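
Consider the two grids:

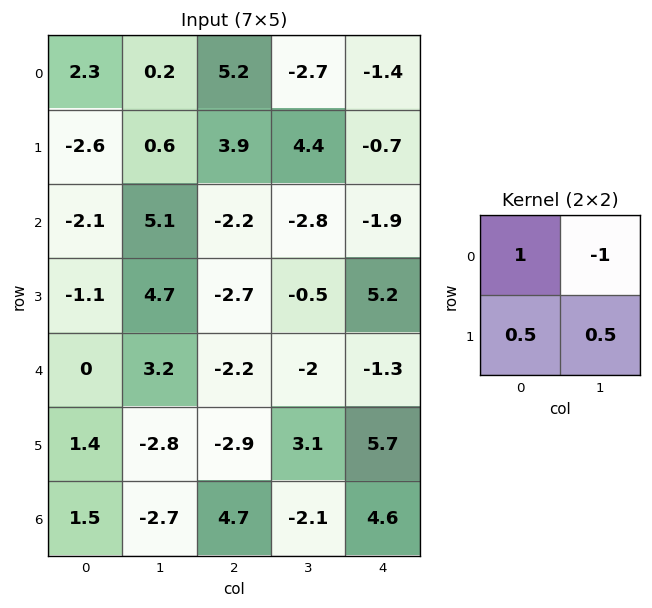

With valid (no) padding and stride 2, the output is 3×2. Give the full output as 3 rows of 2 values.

1.1 12.05
-5.4 -1
-3.9 -0.1

Output[0,0]: The receptive field on the input at this output position is [2.3 0.2 / -2.6 0.6]. Elementwise product with the kernel and sum: 2.3·1 + 0.2·-1 + -2.6·0.5 + 0.6·0.5.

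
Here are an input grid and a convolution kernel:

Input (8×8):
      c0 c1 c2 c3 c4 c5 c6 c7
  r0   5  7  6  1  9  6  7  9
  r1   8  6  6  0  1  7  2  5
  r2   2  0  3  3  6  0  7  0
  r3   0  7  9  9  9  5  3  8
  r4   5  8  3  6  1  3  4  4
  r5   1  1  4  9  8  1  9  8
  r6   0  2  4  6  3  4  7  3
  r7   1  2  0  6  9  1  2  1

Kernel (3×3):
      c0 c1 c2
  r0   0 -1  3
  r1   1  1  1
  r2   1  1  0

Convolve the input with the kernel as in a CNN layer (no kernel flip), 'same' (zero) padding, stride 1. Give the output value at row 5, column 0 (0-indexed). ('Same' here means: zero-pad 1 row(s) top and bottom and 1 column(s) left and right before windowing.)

21

The receptive field on the zero-padded input at this output position is [0 5 8 / 0 1 1 / 0 0 2]. Elementwise product with the kernel and sum: 5·-1 + 8·3 + 0·1 + 1·1 + 1·1 + 0·1 + 0·1.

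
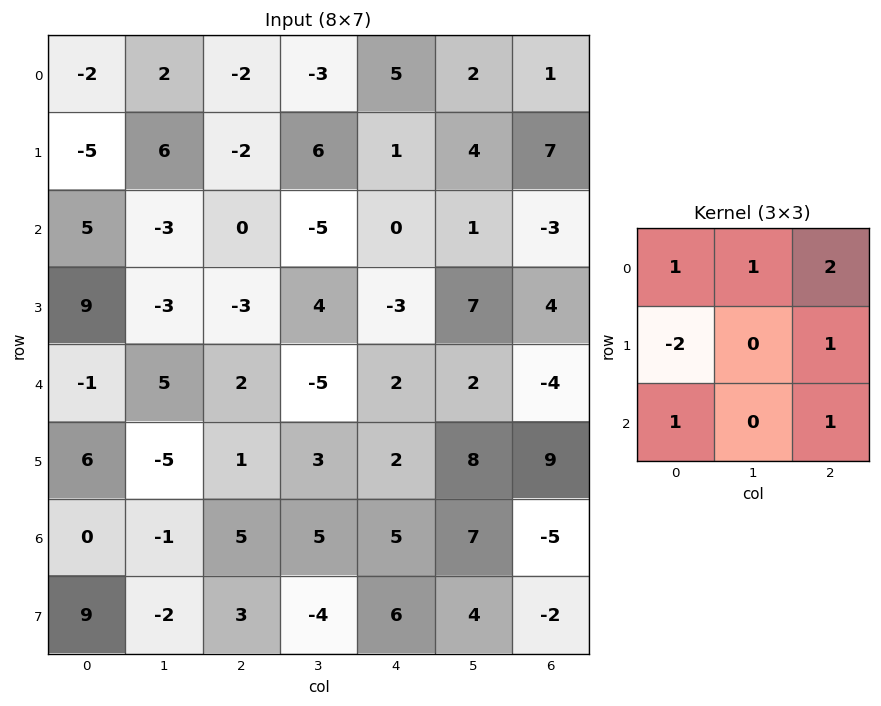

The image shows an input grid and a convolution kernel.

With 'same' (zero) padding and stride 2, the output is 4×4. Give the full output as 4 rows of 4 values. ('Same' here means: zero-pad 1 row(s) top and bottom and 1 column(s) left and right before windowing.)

8 5 18 0
1 18 37 16
3 -15 38 15
-7 3 18 7

Output[0,0]: The receptive field on the zero-padded input at this output position is [0 0 0 / 0 -2 2 / 0 -5 6]. Elementwise product with the kernel and sum: 0·1 + 0·1 + 0·2 + 0·-2 + 2·1 + 0·1 + 6·1.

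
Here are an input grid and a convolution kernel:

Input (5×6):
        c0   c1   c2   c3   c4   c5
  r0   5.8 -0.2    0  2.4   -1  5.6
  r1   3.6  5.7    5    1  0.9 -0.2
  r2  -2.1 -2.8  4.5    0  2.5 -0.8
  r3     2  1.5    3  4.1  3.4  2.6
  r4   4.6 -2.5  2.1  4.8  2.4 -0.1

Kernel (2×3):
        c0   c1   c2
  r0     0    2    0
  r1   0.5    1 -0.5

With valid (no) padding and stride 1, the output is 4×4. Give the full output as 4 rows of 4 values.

4.6 7.35 7.85 -0.5
5.3 13.1 3 4.7
-4.6 10.7 3.9 9.15
1.75 4.45 12.85 11.65

Output[0,0]: The receptive field on the input at this output position is [5.8 -0.2 0 / 3.6 5.7 5]. Elementwise product with the kernel and sum: -0.2·2 + 3.6·0.5 + 5.7·1 + 5·-0.5.
Output[0,1]: The receptive field on the input at this output position is [-0.2 0 2.4 / 5.7 5 1]. Elementwise product with the kernel and sum: 0·2 + 5.7·0.5 + 5·1 + 1·-0.5.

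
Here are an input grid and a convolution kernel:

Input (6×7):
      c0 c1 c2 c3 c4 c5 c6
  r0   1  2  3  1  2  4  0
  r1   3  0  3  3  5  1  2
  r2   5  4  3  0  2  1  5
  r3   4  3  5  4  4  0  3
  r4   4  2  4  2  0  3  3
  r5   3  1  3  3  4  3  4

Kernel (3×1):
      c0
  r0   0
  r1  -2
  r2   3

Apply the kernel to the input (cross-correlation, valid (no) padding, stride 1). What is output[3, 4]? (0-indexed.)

The receptive field on the input at this output position is [4 / 0 / 4]. Elementwise product with the kernel and sum: 0·-2 + 4·3.

12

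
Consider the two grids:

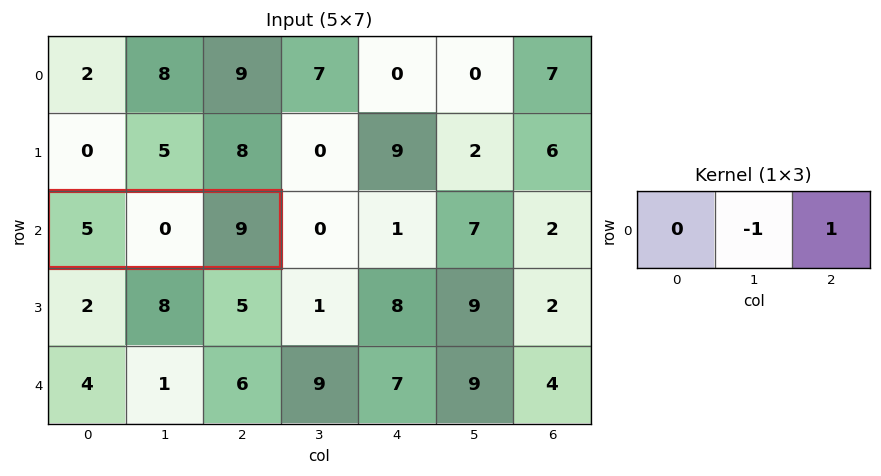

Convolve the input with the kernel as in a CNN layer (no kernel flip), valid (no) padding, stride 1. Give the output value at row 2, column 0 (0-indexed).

9

The receptive field on the input at this output position is [5 0 9]. Elementwise product with the kernel and sum: 0·-1 + 9·1.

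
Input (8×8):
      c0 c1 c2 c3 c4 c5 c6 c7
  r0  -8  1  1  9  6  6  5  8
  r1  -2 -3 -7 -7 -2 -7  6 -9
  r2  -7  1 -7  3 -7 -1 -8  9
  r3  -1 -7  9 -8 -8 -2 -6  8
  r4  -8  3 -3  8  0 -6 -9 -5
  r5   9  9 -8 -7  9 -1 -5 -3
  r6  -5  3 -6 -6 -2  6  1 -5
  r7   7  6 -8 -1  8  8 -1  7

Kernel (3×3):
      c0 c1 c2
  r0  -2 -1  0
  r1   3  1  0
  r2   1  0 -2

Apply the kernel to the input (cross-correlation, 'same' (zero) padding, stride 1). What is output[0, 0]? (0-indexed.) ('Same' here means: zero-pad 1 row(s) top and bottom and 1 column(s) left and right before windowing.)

The receptive field on the zero-padded input at this output position is [0 0 0 / 0 -8 1 / 0 -2 -3]. Elementwise product with the kernel and sum: 0·-2 + 0·-1 + 0·3 + -8·1 + 0·1 + -3·-2.

-2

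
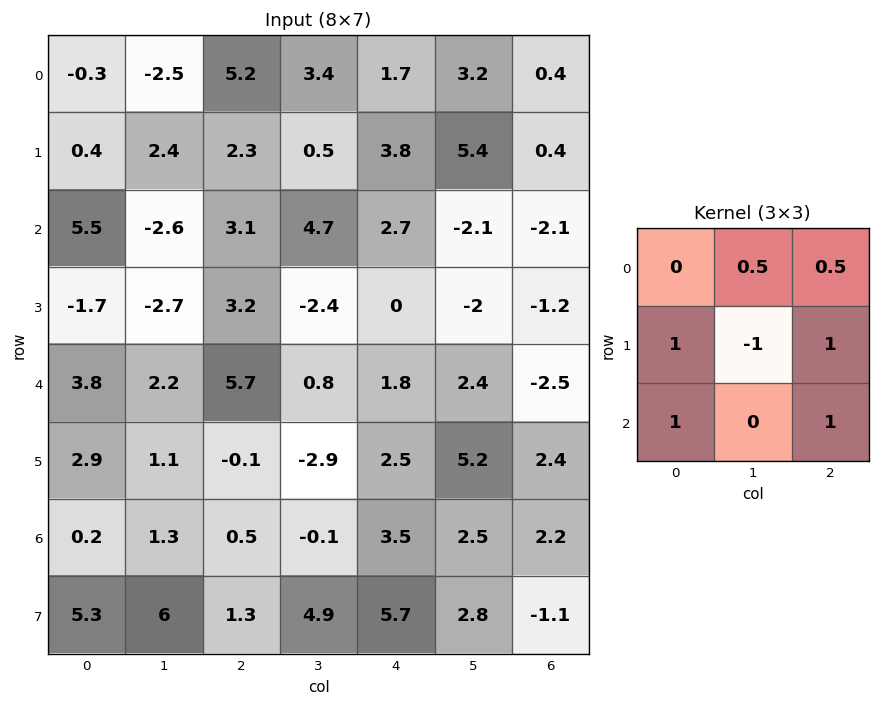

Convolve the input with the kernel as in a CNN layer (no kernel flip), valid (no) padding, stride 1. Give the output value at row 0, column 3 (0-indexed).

7.15

The receptive field on the input at this output position is [3.4 1.7 3.2 / 0.5 3.8 5.4 / 4.7 2.7 -2.1]. Elementwise product with the kernel and sum: 1.7·0.5 + 3.2·0.5 + 0.5·1 + 3.8·-1 + 5.4·1 + 4.7·1 + -2.1·1.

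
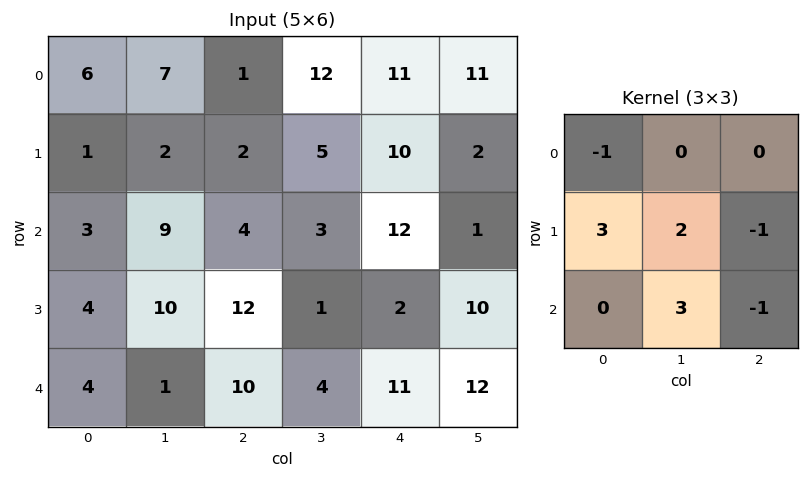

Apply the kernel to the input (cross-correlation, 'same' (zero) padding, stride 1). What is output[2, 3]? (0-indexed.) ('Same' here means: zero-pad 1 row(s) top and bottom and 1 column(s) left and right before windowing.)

5

The receptive field on the zero-padded input at this output position is [2 5 10 / 4 3 12 / 12 1 2]. Elementwise product with the kernel and sum: 2·-1 + 4·3 + 3·2 + 12·-1 + 1·3 + 2·-1.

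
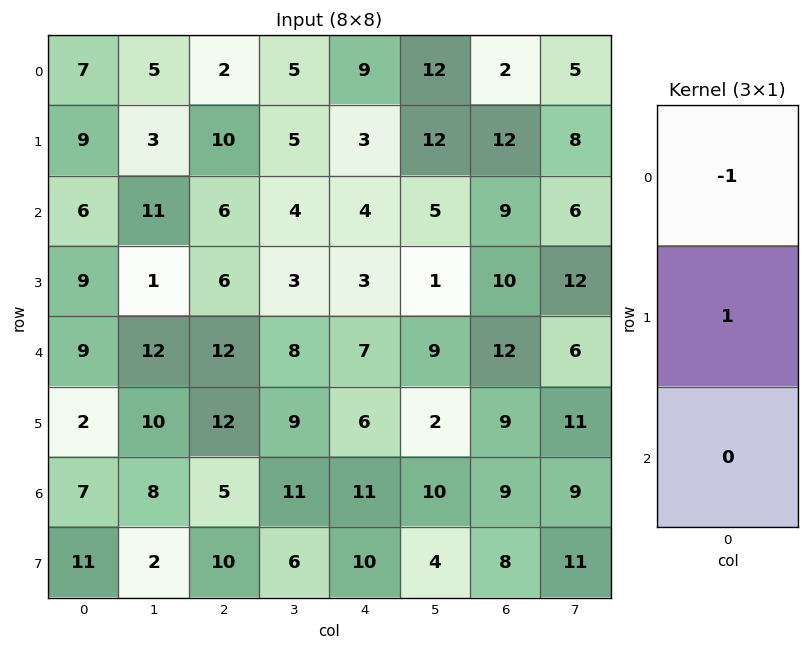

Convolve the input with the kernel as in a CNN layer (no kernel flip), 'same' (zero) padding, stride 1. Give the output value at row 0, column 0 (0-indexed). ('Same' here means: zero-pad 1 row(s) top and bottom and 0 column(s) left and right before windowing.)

7

The receptive field on the zero-padded input at this output position is [0 / 7 / 9]. Elementwise product with the kernel and sum: 0·-1 + 7·1.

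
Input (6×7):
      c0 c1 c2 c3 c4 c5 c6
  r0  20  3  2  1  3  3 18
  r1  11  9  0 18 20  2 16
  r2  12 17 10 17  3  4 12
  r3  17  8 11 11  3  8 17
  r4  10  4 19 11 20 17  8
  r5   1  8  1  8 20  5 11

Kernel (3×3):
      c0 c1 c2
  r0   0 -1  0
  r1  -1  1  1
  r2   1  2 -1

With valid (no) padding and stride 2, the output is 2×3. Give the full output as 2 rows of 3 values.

Output[0,0]: The receptive field on the input at this output position is [20 3 2 / 11 9 0 / 12 17 10]. Elementwise product with the kernel and sum: 3·-1 + 11·-1 + 9·1 + 0·1 + 12·1 + 17·2 + 10·-1.

31 78 -6
-16 7 64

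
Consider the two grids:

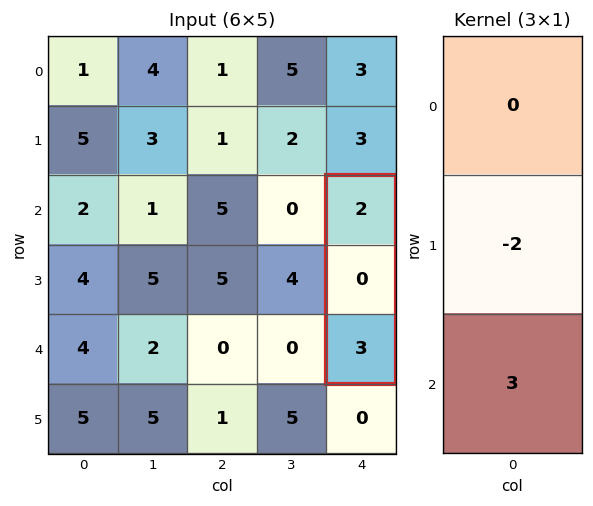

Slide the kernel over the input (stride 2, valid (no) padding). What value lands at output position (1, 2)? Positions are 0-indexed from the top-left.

9

The receptive field on the input at this output position is [2 / 0 / 3]. Elementwise product with the kernel and sum: 0·-2 + 3·3.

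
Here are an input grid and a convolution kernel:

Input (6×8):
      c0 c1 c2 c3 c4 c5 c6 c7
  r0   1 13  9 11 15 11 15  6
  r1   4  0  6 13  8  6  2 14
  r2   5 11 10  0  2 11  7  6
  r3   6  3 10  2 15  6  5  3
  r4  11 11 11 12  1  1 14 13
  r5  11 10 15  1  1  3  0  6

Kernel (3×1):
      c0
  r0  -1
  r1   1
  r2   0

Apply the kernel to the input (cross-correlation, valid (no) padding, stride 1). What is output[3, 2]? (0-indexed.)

1

The receptive field on the input at this output position is [10 / 11 / 15]. Elementwise product with the kernel and sum: 10·-1 + 11·1.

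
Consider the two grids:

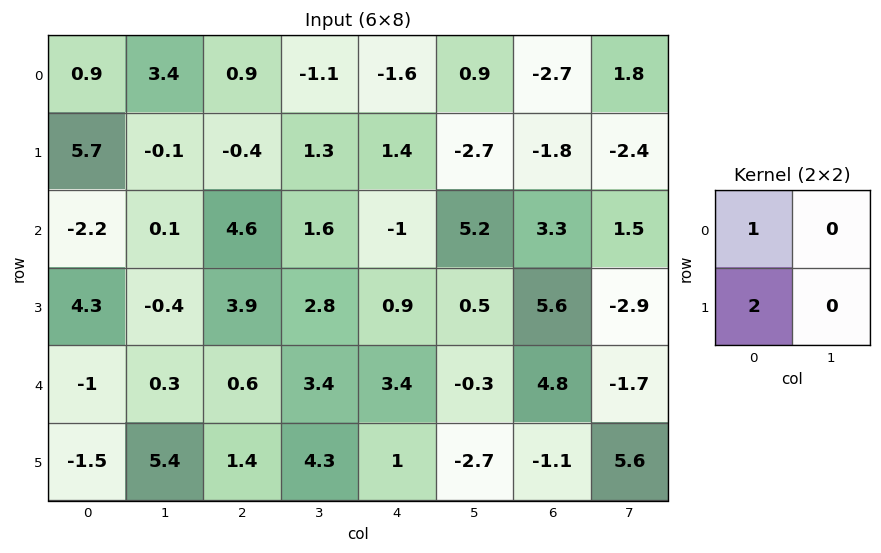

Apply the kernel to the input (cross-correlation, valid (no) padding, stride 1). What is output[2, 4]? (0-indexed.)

The receptive field on the input at this output position is [-1 5.2 / 0.9 0.5]. Elementwise product with the kernel and sum: -1·1 + 0.9·2.

0.8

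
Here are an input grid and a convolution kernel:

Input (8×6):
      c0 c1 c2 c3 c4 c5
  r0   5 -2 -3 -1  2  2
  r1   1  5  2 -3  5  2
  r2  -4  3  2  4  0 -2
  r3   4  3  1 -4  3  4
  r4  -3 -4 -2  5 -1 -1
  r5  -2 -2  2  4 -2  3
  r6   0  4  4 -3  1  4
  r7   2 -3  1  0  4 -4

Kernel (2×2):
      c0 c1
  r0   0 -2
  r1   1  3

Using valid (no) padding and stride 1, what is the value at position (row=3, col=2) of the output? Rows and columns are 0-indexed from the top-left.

21

The receptive field on the input at this output position is [1 -4 / -2 5]. Elementwise product with the kernel and sum: -4·-2 + -2·1 + 5·3.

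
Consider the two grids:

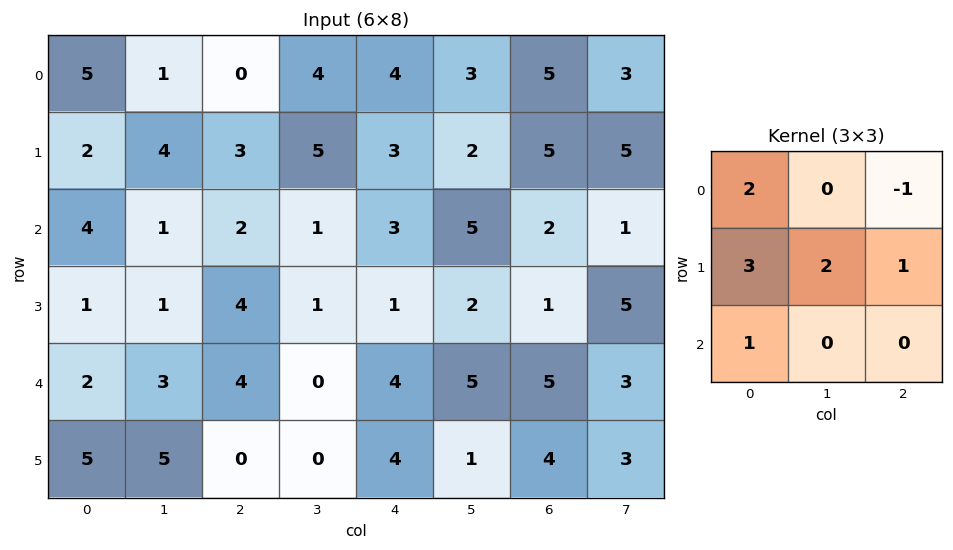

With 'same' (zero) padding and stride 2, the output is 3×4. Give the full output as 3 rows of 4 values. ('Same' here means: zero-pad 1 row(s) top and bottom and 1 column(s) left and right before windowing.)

Output[0,0]: The receptive field on the zero-padded input at this output position is [0 0 0 / 0 5 1 / 0 2 4]. Elementwise product with the kernel and sum: 0·2 + 0·-1 + 0·3 + 5·2 + 1·1 + 0·1.

11 11 28 24
5 12 23 21
6 23 13 28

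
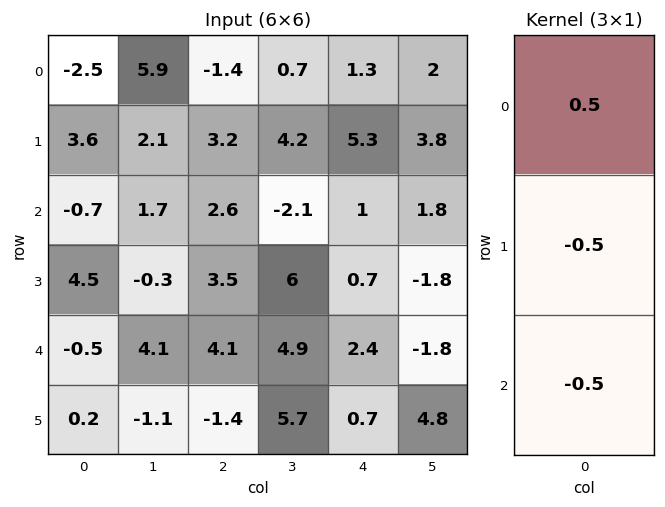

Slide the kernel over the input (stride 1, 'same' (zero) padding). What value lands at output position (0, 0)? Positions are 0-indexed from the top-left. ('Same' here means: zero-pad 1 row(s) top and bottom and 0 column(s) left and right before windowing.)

-0.55

The receptive field on the zero-padded input at this output position is [0 / -2.5 / 3.6]. Elementwise product with the kernel and sum: 0·0.5 + -2.5·-0.5 + 3.6·-0.5.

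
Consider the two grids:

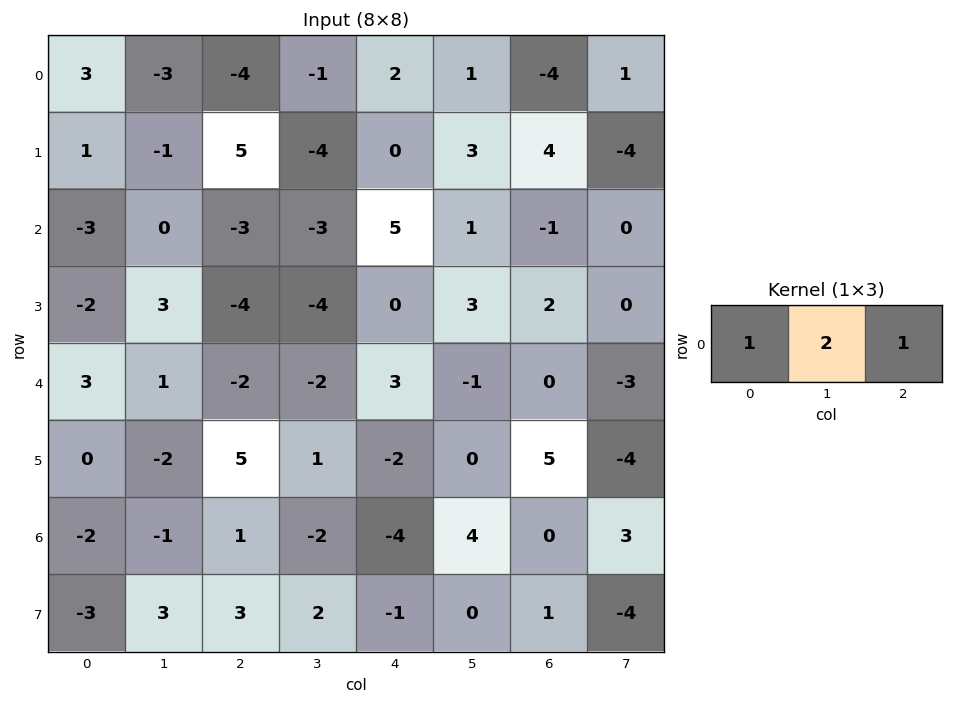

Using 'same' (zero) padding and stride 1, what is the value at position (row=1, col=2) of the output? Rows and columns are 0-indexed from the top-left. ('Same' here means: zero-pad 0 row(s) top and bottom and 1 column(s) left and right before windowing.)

5

The receptive field on the zero-padded input at this output position is [-1 5 -4]. Elementwise product with the kernel and sum: -1·1 + 5·2 + -4·1.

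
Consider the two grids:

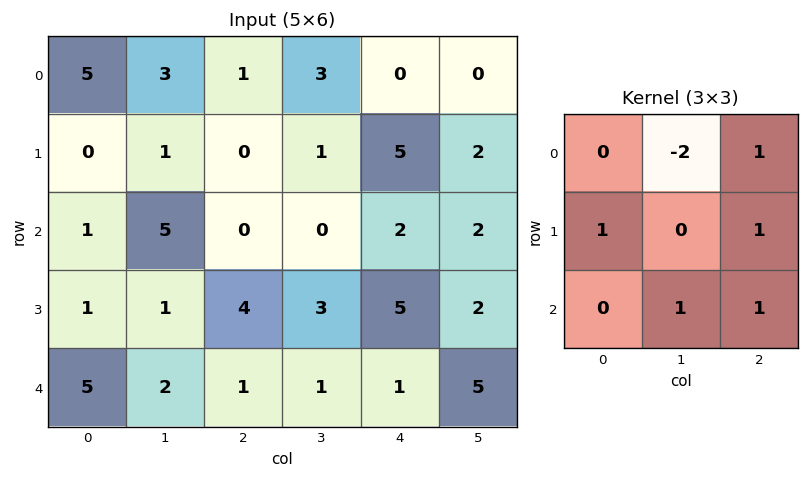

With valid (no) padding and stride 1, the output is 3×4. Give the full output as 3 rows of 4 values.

0 3 1 7
4 13 13 1
-2 6 13 9

Output[0,0]: The receptive field on the input at this output position is [5 3 1 / 0 1 0 / 1 5 0]. Elementwise product with the kernel and sum: 3·-2 + 1·1 + 0·1 + 0·1 + 5·1 + 0·1.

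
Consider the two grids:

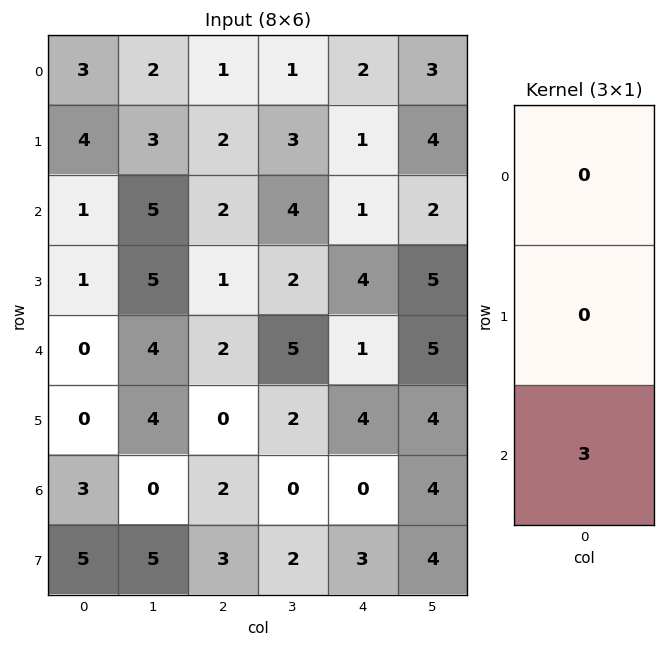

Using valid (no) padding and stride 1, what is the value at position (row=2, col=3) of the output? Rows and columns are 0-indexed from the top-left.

15

The receptive field on the input at this output position is [4 / 2 / 5]. Elementwise product with the kernel and sum: 5·3.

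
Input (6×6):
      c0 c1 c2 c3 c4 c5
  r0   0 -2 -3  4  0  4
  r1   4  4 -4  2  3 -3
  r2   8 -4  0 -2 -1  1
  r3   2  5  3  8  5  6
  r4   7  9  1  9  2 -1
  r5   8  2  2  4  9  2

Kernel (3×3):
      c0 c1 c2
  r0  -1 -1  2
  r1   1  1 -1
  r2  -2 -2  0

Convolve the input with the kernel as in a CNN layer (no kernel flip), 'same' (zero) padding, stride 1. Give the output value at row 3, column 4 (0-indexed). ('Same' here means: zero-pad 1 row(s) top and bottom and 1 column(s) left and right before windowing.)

The receptive field on the zero-padded input at this output position is [-2 -1 1 / 8 5 6 / 9 2 -1]. Elementwise product with the kernel and sum: -2·-1 + -1·-1 + 1·2 + 8·1 + 5·1 + 6·-1 + 9·-2 + 2·-2.

-10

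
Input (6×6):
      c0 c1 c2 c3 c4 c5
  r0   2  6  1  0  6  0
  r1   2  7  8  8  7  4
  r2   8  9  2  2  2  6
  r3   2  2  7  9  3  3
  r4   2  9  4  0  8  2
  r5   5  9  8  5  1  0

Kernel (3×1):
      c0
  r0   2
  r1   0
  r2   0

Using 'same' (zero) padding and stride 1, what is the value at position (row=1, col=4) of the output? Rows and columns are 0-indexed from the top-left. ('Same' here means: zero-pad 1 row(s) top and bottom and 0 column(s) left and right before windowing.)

The receptive field on the zero-padded input at this output position is [6 / 7 / 2]. Elementwise product with the kernel and sum: 6·2.

12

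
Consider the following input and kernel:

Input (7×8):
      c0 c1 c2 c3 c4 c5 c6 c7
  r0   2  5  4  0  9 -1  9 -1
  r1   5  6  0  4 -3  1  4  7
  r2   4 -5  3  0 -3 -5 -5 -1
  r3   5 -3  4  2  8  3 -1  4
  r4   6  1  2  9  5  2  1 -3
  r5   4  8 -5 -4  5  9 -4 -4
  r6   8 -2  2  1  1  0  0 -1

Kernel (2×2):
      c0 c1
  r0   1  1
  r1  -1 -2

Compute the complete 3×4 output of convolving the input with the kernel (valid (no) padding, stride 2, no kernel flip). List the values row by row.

-10 -4 9 -10
0 -5 -22 -13
-13 24 -16 10

Output[0,0]: The receptive field on the input at this output position is [2 5 / 5 6]. Elementwise product with the kernel and sum: 2·1 + 5·1 + 5·-1 + 6·-2.
Output[0,1]: The receptive field on the input at this output position is [4 0 / 0 4]. Elementwise product with the kernel and sum: 4·1 + 0·1 + 0·-1 + 4·-2.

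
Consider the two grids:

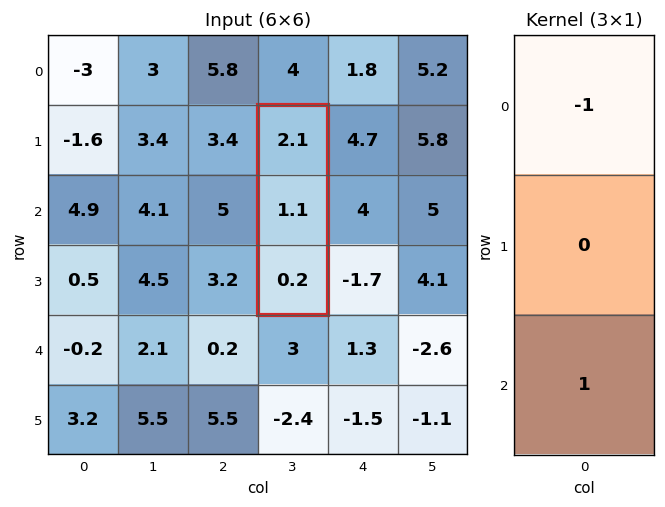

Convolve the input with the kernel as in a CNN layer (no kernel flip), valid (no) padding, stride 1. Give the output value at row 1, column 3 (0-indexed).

The receptive field on the input at this output position is [2.1 / 1.1 / 0.2]. Elementwise product with the kernel and sum: 2.1·-1 + 0.2·1.

-1.9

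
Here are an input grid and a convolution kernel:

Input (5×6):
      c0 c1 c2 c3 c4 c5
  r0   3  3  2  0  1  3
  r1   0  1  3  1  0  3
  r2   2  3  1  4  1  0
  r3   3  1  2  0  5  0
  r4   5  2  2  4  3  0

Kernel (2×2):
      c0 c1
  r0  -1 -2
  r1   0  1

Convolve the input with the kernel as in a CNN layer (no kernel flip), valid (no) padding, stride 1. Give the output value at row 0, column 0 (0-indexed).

The receptive field on the input at this output position is [3 3 / 0 1]. Elementwise product with the kernel and sum: 3·-1 + 3·-2 + 1·1.

-8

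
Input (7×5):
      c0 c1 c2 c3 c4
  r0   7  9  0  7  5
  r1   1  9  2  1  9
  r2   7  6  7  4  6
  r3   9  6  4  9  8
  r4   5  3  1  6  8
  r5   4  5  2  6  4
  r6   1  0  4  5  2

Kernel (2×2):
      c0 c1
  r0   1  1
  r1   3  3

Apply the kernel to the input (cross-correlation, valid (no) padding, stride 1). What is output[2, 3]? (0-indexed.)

The receptive field on the input at this output position is [4 6 / 9 8]. Elementwise product with the kernel and sum: 4·1 + 6·1 + 9·3 + 8·3.

61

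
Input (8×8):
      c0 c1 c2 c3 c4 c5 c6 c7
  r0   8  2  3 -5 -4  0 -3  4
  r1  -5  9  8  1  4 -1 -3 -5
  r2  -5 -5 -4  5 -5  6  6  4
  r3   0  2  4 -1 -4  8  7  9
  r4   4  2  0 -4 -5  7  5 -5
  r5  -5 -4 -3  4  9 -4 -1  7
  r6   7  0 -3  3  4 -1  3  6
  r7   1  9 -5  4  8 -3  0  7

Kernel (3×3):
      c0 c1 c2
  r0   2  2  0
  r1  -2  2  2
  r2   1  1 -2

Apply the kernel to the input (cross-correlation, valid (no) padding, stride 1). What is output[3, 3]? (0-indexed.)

23

The receptive field on the input at this output position is [-1 -4 8 / -4 -5 7 / 4 9 -4]. Elementwise product with the kernel and sum: -1·2 + -4·2 + -4·-2 + -5·2 + 7·2 + 4·1 + 9·1 + -4·-2.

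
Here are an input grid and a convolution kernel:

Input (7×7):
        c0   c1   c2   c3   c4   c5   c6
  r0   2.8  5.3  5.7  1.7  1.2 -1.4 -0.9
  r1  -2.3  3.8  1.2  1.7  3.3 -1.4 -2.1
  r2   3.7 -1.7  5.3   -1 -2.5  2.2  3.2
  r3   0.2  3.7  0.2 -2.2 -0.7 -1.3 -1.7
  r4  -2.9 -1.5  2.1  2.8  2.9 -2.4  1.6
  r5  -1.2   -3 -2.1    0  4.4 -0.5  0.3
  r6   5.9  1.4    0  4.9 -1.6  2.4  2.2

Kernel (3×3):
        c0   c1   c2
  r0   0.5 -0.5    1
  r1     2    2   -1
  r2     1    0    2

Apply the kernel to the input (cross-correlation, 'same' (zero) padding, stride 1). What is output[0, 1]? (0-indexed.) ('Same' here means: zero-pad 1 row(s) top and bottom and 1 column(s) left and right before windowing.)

10.6

The receptive field on the zero-padded input at this output position is [0 0 0 / 2.8 5.3 5.7 / -2.3 3.8 1.2]. Elementwise product with the kernel and sum: 0·0.5 + 0·-0.5 + 0·1 + 2.8·2 + 5.3·2 + 5.7·-1 + -2.3·1 + 1.2·2.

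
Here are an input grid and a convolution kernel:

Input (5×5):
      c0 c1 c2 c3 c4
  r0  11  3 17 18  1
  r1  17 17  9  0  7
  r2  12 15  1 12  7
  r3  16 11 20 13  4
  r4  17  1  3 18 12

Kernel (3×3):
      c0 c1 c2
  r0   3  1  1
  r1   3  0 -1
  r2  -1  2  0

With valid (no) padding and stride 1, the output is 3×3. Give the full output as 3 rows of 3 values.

Output[0,0]: The receptive field on the input at this output position is [11 3 17 / 17 17 9 / 12 15 1]. Elementwise product with the kernel and sum: 11·3 + 3·1 + 17·1 + 17·3 + 9·-1 + 12·-1 + 15·2.
Output[0,1]: The receptive field on the input at this output position is [3 17 18 / 17 9 0 / 15 1 12]. Elementwise product with the kernel and sum: 3·3 + 17·1 + 18·1 + 17·3 + 0·-1 + 15·-1 + 1·2.

113 82 113
118 122 36
65 83 111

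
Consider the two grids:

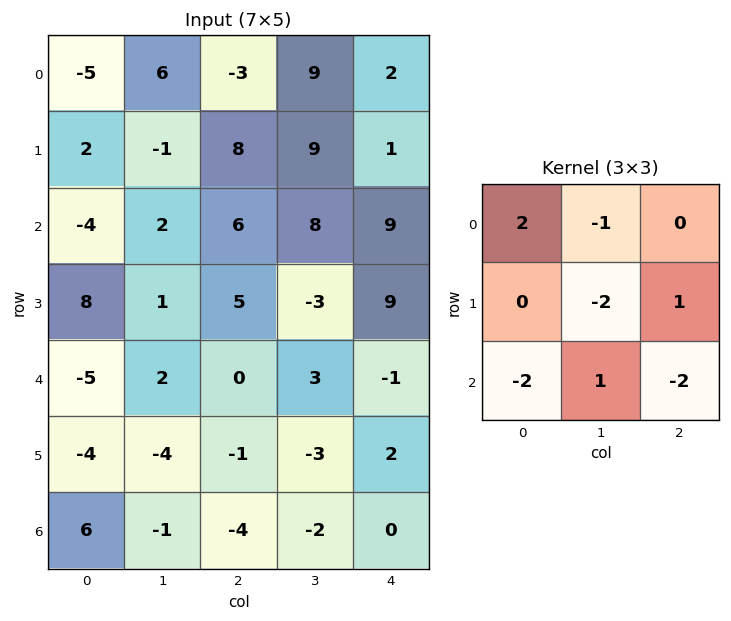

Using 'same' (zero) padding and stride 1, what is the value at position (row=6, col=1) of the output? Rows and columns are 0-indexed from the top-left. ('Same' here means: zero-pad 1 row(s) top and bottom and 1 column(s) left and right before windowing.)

The receptive field on the zero-padded input at this output position is [-4 -4 -1 / 6 -1 -4 / 0 0 0]. Elementwise product with the kernel and sum: -4·2 + -4·-1 + -1·-2 + -4·1 + 0·-2 + 0·1 + 0·-2.

-6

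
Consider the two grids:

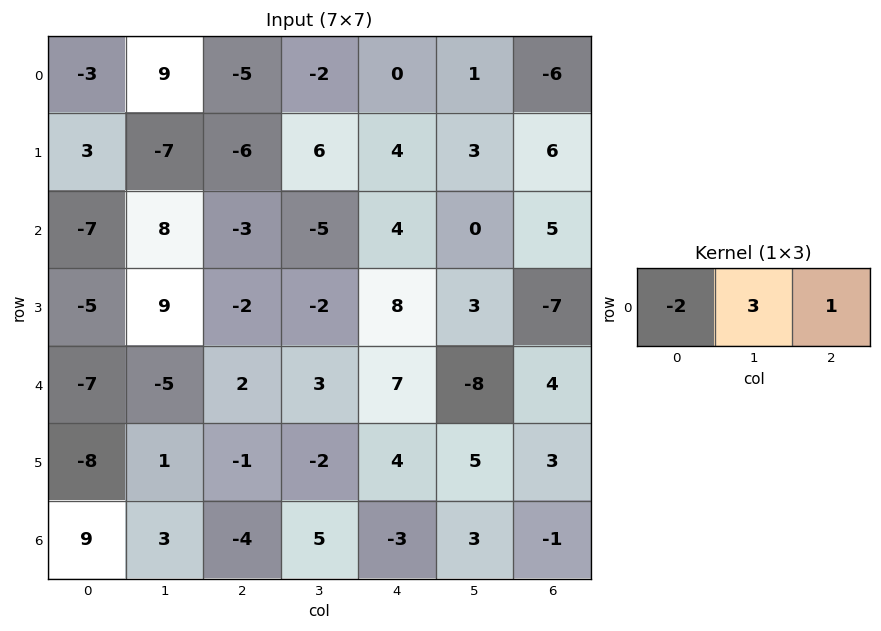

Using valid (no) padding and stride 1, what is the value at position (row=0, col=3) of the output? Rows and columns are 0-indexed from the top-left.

5

The receptive field on the input at this output position is [-2 0 1]. Elementwise product with the kernel and sum: -2·-2 + 0·3 + 1·1.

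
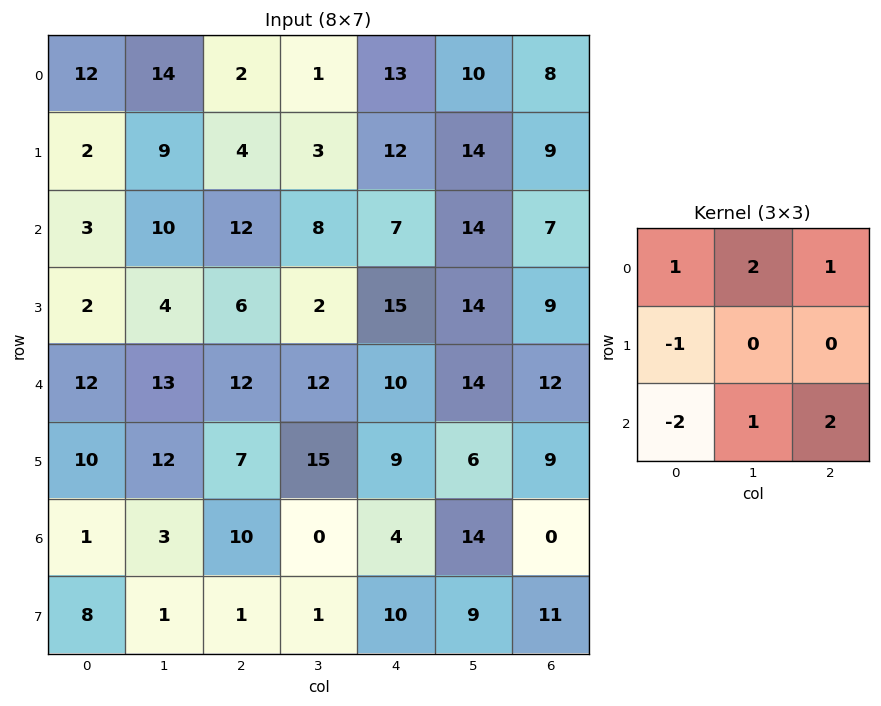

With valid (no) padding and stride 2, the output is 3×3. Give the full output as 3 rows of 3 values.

Output[0,0]: The receptive field on the input at this output position is [12 14 2 / 2 9 4 / 3 10 12]. Elementwise product with the kernel and sum: 12·1 + 14·2 + 2·1 + 2·-1 + 3·-2 + 10·1 + 12·2.

68 11 43
46 37 45
61 27 47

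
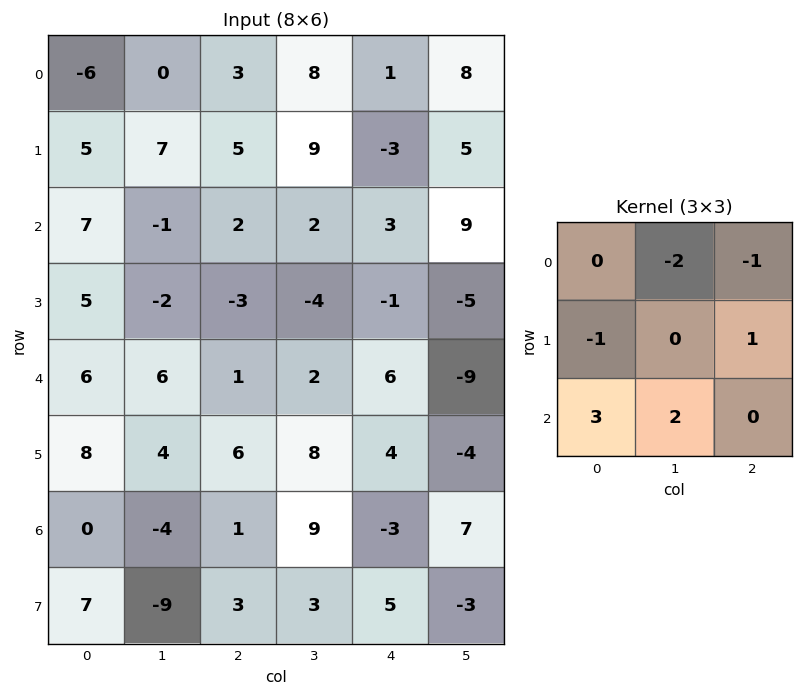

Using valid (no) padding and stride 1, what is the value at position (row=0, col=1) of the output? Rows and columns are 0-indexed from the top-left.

-11

The receptive field on the input at this output position is [0 3 8 / 7 5 9 / -1 2 2]. Elementwise product with the kernel and sum: 3·-2 + 8·-1 + 7·-1 + 9·1 + -1·3 + 2·2.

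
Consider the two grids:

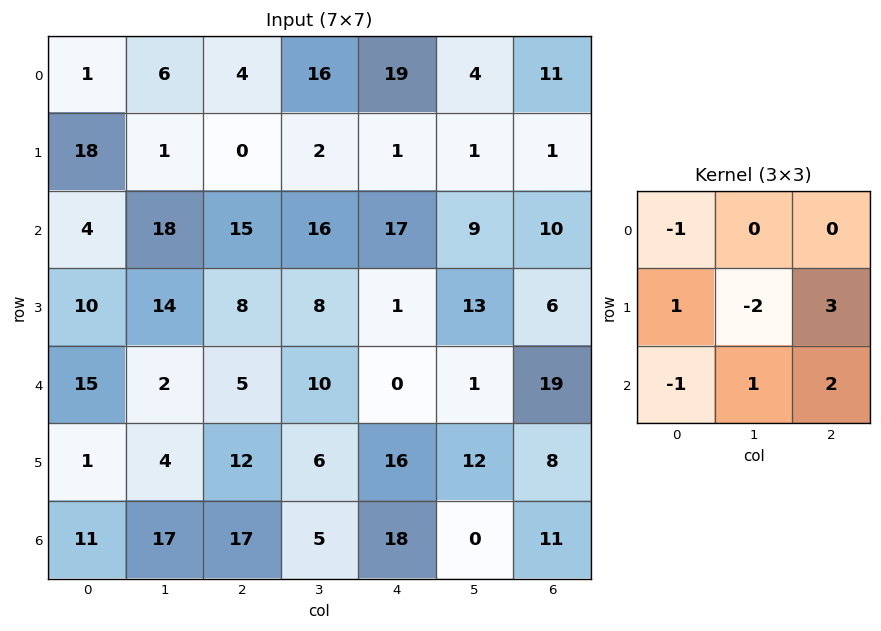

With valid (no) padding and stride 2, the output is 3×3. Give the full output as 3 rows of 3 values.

59 30 -5
-1 -15 15
54 67 20

Output[0,0]: The receptive field on the input at this output position is [1 6 4 / 18 1 0 / 4 18 15]. Elementwise product with the kernel and sum: 1·-1 + 18·1 + 1·-2 + 0·3 + 4·-1 + 18·1 + 15·2.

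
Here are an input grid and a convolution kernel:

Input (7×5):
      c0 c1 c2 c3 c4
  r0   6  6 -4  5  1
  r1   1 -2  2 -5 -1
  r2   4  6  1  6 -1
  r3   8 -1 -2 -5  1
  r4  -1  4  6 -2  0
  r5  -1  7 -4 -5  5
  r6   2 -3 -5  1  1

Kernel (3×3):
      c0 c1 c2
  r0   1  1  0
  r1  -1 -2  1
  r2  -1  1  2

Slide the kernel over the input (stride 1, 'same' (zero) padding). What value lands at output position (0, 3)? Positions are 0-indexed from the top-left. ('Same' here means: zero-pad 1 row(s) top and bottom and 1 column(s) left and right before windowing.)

The receptive field on the zero-padded input at this output position is [0 0 0 / -4 5 1 / 2 -5 -1]. Elementwise product with the kernel and sum: 0·1 + 0·1 + -4·-1 + 5·-2 + 1·1 + 2·-1 + -5·1 + -1·2.

-14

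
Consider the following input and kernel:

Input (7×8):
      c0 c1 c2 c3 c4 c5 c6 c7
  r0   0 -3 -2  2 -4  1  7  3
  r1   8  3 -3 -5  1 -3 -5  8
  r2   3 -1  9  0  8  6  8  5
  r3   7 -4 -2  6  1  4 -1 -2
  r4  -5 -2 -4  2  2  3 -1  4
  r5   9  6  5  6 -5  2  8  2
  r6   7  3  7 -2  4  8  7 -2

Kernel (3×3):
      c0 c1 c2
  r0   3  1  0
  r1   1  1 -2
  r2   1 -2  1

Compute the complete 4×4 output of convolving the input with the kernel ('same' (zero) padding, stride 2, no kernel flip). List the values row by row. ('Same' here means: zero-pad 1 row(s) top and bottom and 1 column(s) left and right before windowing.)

Output[0,0]: The receptive field on the zero-padded input at this output position is [0 0 0 / 0 0 -3 / 0 8 3]. Elementwise product with the kernel and sum: 0·3 + 0·1 + 0·1 + 0·1 + -3·-2 + 0·1 + 8·-2 + 3·1.

-7 -5 -14 17
-5 20 -10 -6
-6 -22 35 -7
10 37 -1 33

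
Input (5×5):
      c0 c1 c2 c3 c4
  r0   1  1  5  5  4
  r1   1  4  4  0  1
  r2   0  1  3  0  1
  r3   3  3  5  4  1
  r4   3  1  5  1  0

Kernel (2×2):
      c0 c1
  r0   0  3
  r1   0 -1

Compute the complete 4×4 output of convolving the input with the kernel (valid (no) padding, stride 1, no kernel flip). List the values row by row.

-1 11 15 11
11 9 0 2
0 4 -4 2
8 10 11 3

Output[0,0]: The receptive field on the input at this output position is [1 1 / 1 4]. Elementwise product with the kernel and sum: 1·3 + 4·-1.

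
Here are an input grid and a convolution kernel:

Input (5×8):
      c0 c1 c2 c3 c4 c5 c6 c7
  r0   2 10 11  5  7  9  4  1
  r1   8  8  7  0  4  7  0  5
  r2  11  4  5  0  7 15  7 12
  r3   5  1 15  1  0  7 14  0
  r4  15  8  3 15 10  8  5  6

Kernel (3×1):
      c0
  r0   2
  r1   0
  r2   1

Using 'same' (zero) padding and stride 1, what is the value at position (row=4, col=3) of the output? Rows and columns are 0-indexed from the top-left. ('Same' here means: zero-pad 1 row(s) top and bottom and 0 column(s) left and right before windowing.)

The receptive field on the zero-padded input at this output position is [1 / 15 / 0]. Elementwise product with the kernel and sum: 1·2 + 0·1.

2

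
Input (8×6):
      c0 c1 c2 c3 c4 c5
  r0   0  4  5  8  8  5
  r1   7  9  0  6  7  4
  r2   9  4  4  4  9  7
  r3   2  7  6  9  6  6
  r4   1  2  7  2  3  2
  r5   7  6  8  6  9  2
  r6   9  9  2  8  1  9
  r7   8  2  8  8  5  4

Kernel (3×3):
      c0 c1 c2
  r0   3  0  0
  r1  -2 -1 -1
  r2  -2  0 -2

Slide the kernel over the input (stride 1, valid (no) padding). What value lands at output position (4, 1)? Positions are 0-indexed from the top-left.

-54

The receptive field on the input at this output position is [2 7 2 / 6 8 6 / 9 2 8]. Elementwise product with the kernel and sum: 2·3 + 6·-2 + 8·-1 + 6·-1 + 9·-2 + 8·-2.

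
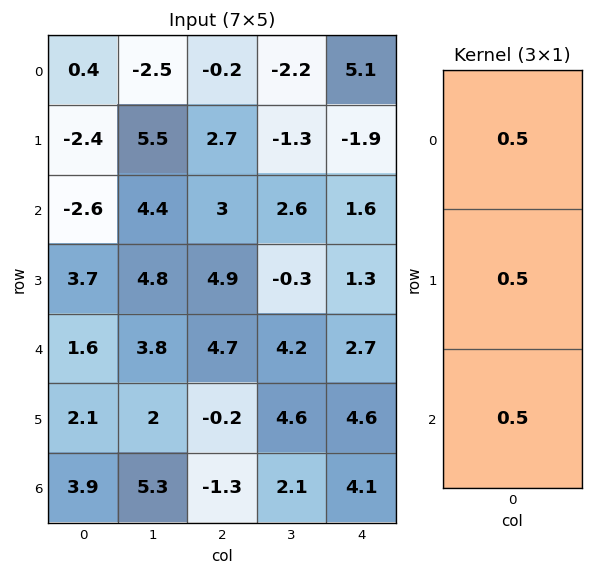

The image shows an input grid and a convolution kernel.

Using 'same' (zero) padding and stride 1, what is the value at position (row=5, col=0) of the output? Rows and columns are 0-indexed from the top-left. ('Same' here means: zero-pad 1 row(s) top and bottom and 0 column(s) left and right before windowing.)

The receptive field on the zero-padded input at this output position is [1.6 / 2.1 / 3.9]. Elementwise product with the kernel and sum: 1.6·0.5 + 2.1·0.5 + 3.9·0.5.

3.8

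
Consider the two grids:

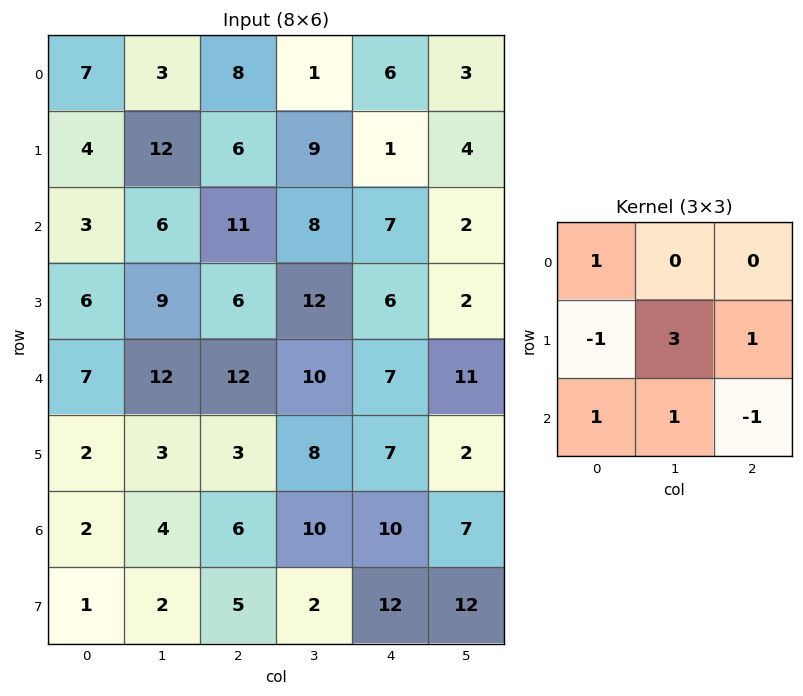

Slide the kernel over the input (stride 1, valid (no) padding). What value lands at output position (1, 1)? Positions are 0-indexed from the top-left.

The receptive field on the input at this output position is [12 6 9 / 6 11 8 / 9 6 12]. Elementwise product with the kernel and sum: 12·1 + 6·-1 + 11·3 + 8·1 + 9·1 + 6·1 + 12·-1.

50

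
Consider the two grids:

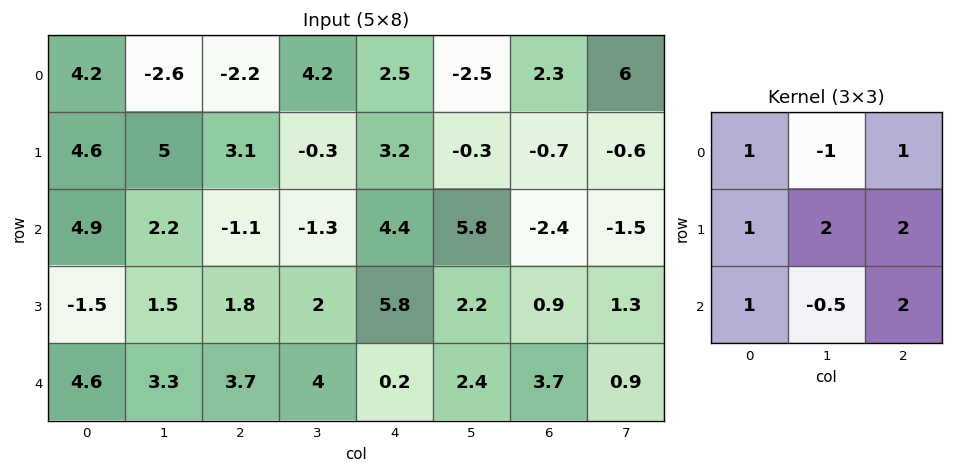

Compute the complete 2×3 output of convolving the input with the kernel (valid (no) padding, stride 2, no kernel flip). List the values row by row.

Output[0,0]: The receptive field on the input at this output position is [4.2 -2.6 -2.2 / 4.6 5 3.1 / 4.9 2.2 -1.1]. Elementwise product with the kernel and sum: 4.2·1 + -2.6·-1 + -2.2·1 + 4.6·1 + 5·2 + 3.1·2 + 4.9·1 + 2.2·-0.5 + -1.1·2.

27 13.35 5.2
17.05 24.1 14.6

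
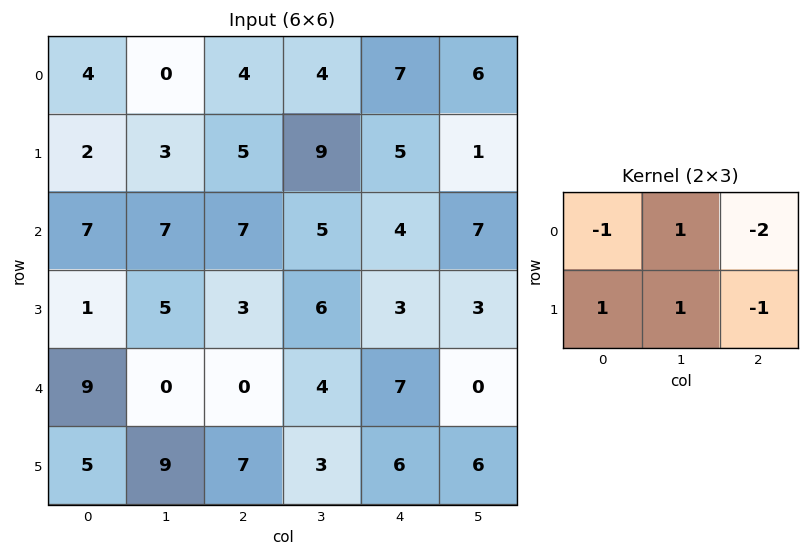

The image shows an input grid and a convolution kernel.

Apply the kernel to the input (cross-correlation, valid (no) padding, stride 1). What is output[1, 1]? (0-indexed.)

-7

The receptive field on the input at this output position is [3 5 9 / 7 7 5]. Elementwise product with the kernel and sum: 3·-1 + 5·1 + 9·-2 + 7·1 + 7·1 + 5·-1.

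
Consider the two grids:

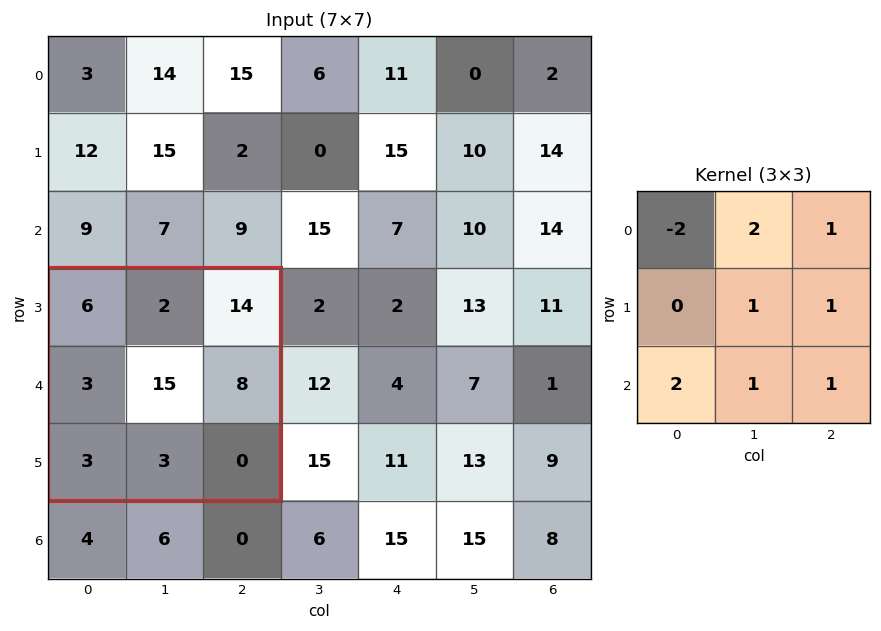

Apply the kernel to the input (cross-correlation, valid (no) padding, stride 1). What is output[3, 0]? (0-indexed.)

38

The receptive field on the input at this output position is [6 2 14 / 3 15 8 / 3 3 0]. Elementwise product with the kernel and sum: 6·-2 + 2·2 + 14·1 + 15·1 + 8·1 + 3·2 + 3·1 + 0·1.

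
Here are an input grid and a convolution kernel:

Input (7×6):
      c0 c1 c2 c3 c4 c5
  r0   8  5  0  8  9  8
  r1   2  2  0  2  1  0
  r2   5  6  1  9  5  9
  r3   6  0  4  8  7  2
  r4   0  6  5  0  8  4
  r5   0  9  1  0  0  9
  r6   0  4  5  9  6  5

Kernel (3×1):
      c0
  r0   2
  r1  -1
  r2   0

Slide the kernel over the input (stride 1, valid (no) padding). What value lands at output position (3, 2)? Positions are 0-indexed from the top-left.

3

The receptive field on the input at this output position is [4 / 5 / 1]. Elementwise product with the kernel and sum: 4·2 + 5·-1.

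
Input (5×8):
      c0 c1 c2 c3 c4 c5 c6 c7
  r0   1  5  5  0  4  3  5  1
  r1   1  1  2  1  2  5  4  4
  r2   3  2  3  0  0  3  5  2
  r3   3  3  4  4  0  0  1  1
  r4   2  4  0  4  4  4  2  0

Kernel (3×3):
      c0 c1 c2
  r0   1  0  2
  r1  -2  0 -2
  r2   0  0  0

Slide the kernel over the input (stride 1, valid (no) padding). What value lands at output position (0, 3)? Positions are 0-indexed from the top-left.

-6

The receptive field on the input at this output position is [0 4 3 / 1 2 5 / 0 0 3]. Elementwise product with the kernel and sum: 0·1 + 3·2 + 1·-2 + 5·-2.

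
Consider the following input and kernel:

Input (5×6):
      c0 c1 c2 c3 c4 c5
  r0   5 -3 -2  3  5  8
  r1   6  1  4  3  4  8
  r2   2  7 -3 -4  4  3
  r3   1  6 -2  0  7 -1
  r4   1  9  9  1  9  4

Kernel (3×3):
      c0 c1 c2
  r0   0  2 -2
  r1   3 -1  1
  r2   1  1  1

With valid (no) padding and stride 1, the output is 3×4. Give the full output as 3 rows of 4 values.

25 -8 6 10
-5 26 2 -15
34 41 4 8

Output[0,0]: The receptive field on the input at this output position is [5 -3 -2 / 6 1 4 / 2 7 -3]. Elementwise product with the kernel and sum: -3·2 + -2·-2 + 6·3 + 1·-1 + 4·1 + 2·1 + 7·1 + -3·1.
Output[0,1]: The receptive field on the input at this output position is [-3 -2 3 / 1 4 3 / 7 -3 -4]. Elementwise product with the kernel and sum: -2·2 + 3·-2 + 1·3 + 4·-1 + 3·1 + 7·1 + -3·1 + -4·1.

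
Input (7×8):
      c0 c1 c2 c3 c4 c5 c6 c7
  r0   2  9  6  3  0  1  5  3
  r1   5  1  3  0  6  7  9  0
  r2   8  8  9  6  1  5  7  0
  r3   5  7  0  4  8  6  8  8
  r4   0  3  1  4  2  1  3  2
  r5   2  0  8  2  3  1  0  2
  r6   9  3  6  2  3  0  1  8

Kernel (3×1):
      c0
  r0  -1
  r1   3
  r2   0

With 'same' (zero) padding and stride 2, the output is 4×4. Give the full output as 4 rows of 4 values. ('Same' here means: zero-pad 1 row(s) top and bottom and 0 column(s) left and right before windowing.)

Output[0,0]: The receptive field on the zero-padded input at this output position is [0 / 2 / 5]. Elementwise product with the kernel and sum: 0·-1 + 2·3.

6 18 0 15
19 24 -3 12
-5 3 -2 1
25 10 6 3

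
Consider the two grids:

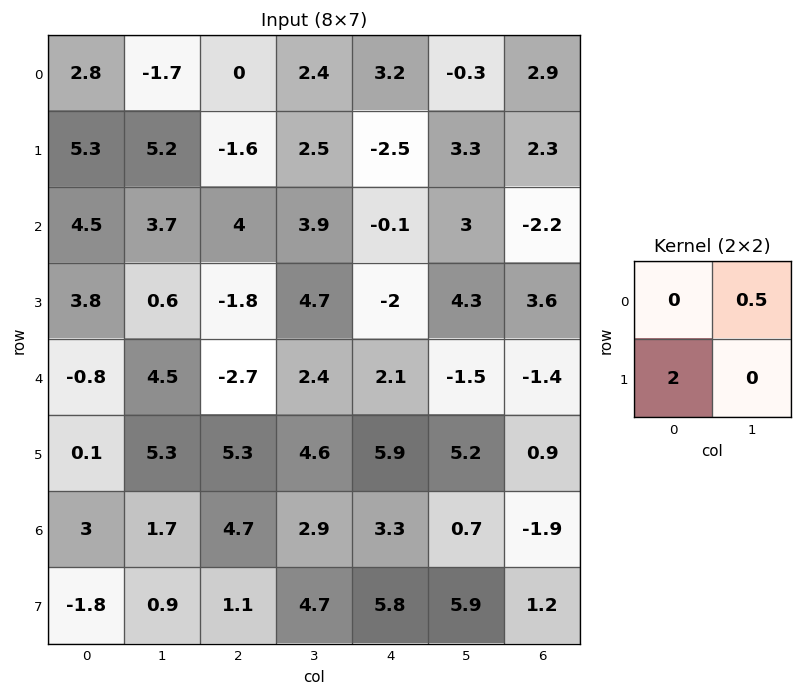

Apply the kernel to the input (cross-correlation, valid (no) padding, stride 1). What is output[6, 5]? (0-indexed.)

The receptive field on the input at this output position is [0.7 -1.9 / 5.9 1.2]. Elementwise product with the kernel and sum: -1.9·0.5 + 5.9·2.

10.85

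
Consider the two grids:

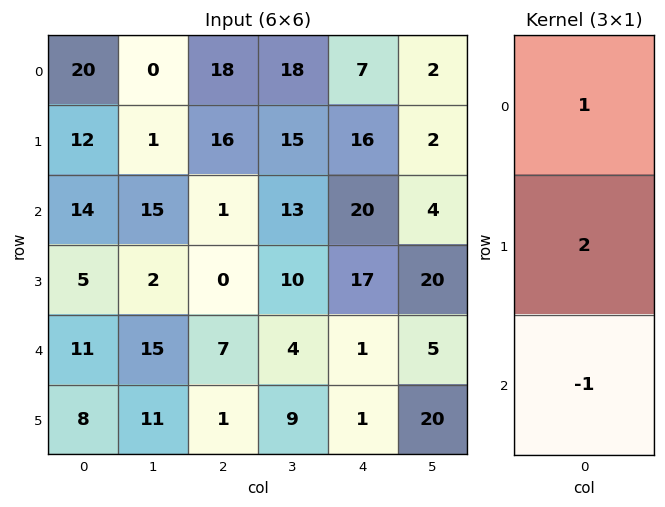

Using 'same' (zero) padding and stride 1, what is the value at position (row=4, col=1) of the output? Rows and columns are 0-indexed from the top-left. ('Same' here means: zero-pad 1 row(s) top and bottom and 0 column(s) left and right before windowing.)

21

The receptive field on the zero-padded input at this output position is [2 / 15 / 11]. Elementwise product with the kernel and sum: 2·1 + 15·2 + 11·-1.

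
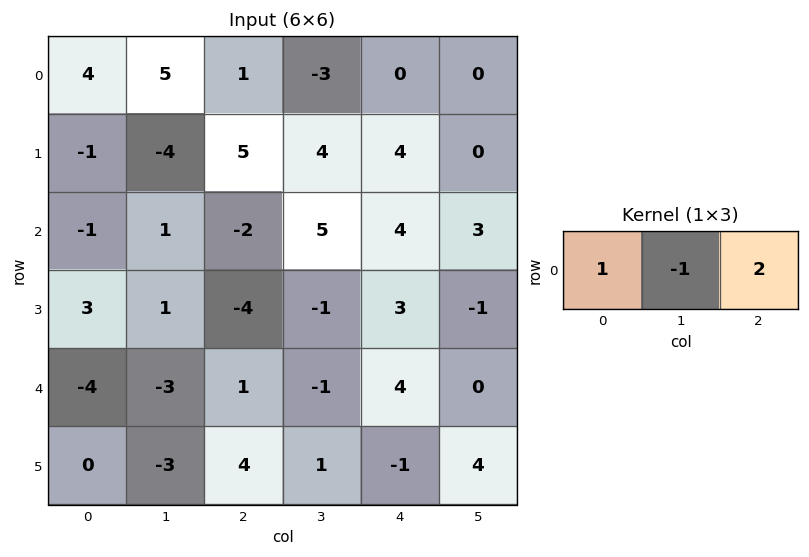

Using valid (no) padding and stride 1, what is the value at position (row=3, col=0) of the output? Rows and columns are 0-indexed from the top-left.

-6

The receptive field on the input at this output position is [3 1 -4]. Elementwise product with the kernel and sum: 3·1 + 1·-1 + -4·2.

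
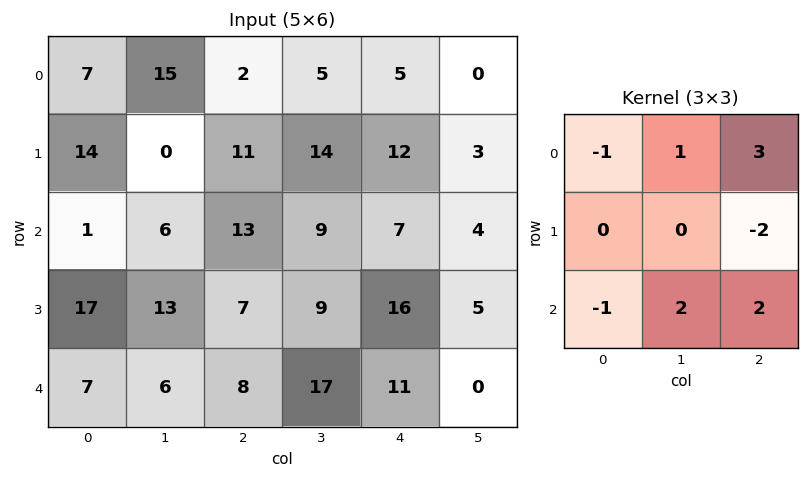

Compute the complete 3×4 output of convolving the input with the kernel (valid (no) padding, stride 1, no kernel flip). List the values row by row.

Output[0,0]: The receptive field on the input at this output position is [7 15 2 / 14 0 11 / 1 6 13]. Elementwise product with the kernel and sum: 7·-1 + 15·1 + 2·3 + 11·-2 + 1·-1 + 6·2 + 13·2.

29 12 13 7
16 54 68 32
51 60 33 5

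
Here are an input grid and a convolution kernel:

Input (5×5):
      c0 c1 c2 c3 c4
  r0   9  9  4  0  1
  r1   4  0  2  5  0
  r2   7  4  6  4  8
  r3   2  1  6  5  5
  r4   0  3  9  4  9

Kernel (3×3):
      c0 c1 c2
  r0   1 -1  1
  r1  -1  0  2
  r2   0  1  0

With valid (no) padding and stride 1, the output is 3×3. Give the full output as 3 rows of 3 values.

Output[0,0]: The receptive field on the input at this output position is [9 9 4 / 4 0 2 / 7 4 6]. Elementwise product with the kernel and sum: 9·1 + 9·-1 + 4·1 + 4·-1 + 2·2 + 4·1.

8 21 7
12 13 12
22 20 18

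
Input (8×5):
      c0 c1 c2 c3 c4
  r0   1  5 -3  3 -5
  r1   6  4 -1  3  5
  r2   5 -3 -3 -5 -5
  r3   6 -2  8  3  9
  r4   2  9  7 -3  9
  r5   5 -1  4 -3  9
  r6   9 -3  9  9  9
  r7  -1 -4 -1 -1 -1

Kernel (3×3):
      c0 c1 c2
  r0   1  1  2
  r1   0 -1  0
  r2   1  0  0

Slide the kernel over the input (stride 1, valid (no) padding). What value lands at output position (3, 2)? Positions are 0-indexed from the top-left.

36

The receptive field on the input at this output position is [8 3 9 / 7 -3 9 / 4 -3 9]. Elementwise product with the kernel and sum: 8·1 + 3·1 + 9·2 + -3·-1 + 4·1.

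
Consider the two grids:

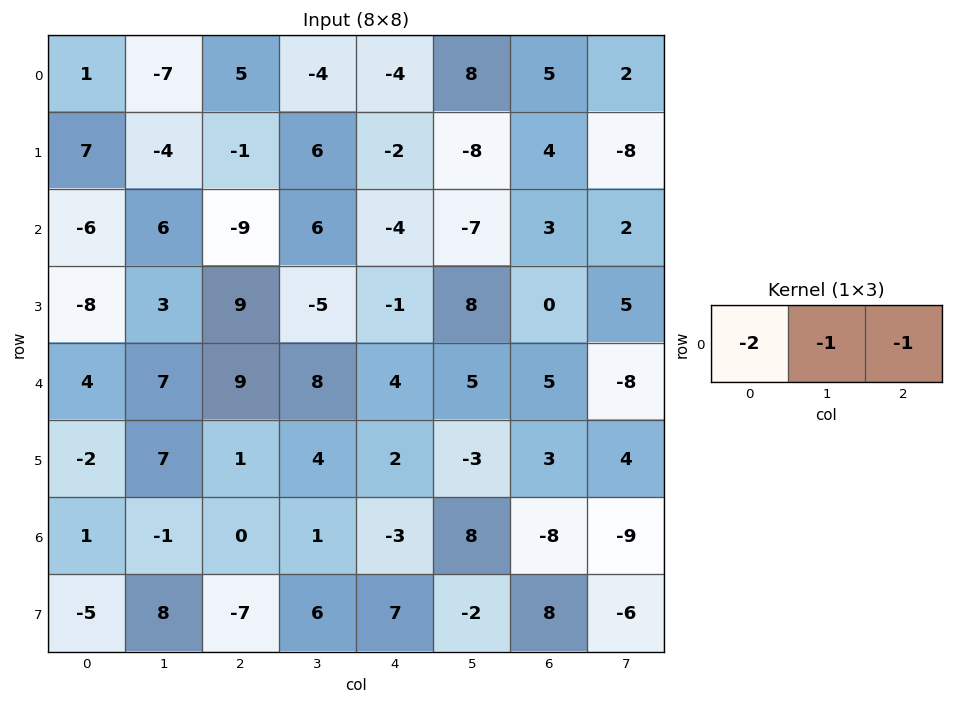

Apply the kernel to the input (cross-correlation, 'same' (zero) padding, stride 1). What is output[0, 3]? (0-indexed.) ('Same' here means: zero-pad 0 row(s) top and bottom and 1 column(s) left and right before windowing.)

The receptive field on the zero-padded input at this output position is [5 -4 -4]. Elementwise product with the kernel and sum: 5·-2 + -4·-1 + -4·-1.

-2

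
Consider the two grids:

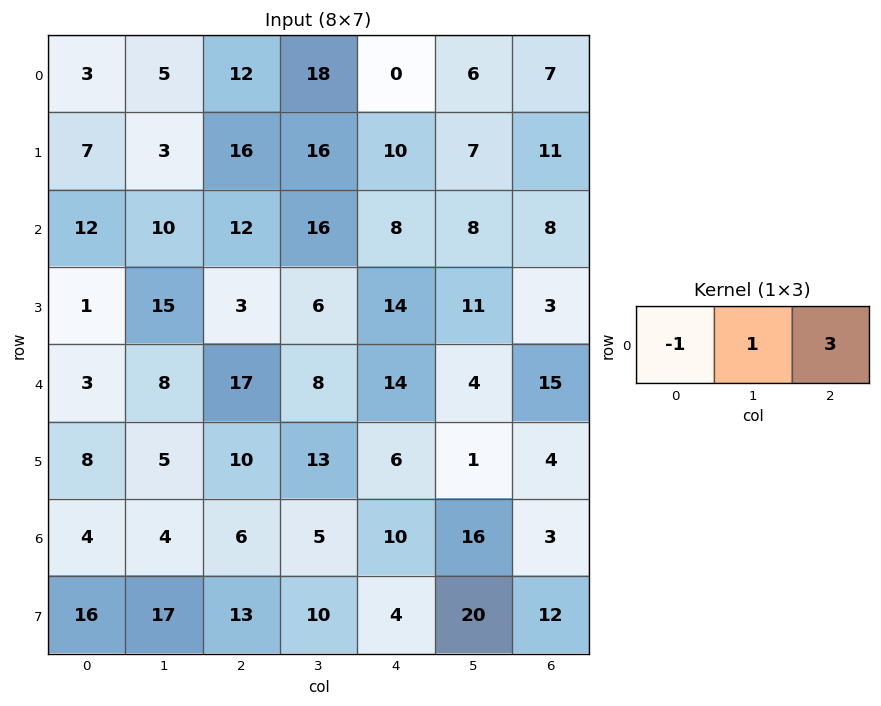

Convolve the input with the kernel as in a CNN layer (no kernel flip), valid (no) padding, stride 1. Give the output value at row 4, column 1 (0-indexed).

33

The receptive field on the input at this output position is [8 17 8]. Elementwise product with the kernel and sum: 8·-1 + 17·1 + 8·3.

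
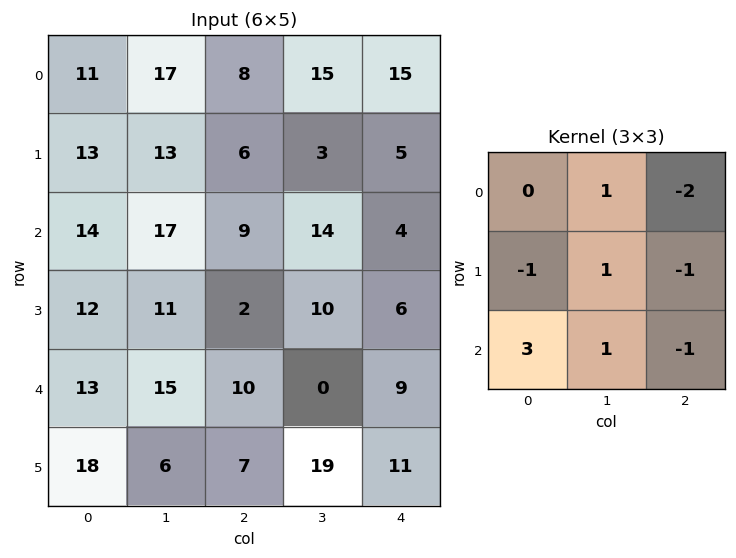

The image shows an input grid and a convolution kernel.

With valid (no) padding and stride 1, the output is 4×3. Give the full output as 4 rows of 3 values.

45 14 14
40 3 4
40 17 29
52 -17 8

Output[0,0]: The receptive field on the input at this output position is [11 17 8 / 13 13 6 / 14 17 9]. Elementwise product with the kernel and sum: 17·1 + 8·-2 + 13·-1 + 13·1 + 6·-1 + 14·3 + 17·1 + 9·-1.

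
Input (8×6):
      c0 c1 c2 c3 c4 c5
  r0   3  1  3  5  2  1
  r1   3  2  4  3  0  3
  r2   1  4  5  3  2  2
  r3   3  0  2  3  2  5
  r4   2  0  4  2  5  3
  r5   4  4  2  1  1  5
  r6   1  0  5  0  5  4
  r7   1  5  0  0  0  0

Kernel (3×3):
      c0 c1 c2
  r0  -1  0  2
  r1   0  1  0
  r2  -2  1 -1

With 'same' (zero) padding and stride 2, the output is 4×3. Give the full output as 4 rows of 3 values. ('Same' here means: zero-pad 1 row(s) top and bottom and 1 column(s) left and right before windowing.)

Output[0,0]: The receptive field on the zero-padded input at this output position is [0 0 0 / 0 3 1 / 0 3 2]. Elementwise product with the kernel and sum: 0·-1 + 0·2 + 3·1 + 0·-2 + 3·1 + 2·-1.
Output[0,1]: The receptive field on the zero-padded input at this output position is [0 0 0 / 1 3 5 / 2 4 3]. Elementwise product with the kernel and sum: 0·-1 + 0·2 + 3·1 + 2·-2 + 4·1 + 3·-1.

4 0 -7
8 8 -4
2 3 6
5 -7 14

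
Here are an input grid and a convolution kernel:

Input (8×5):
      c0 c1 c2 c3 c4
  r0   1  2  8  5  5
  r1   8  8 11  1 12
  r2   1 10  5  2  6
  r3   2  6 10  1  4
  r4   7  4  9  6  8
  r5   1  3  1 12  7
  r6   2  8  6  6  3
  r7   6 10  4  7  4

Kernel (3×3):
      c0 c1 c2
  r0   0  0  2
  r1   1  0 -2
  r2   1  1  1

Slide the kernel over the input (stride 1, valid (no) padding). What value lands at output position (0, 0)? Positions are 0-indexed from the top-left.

18

The receptive field on the input at this output position is [1 2 8 / 8 8 11 / 1 10 5]. Elementwise product with the kernel and sum: 8·2 + 8·1 + 11·-2 + 1·1 + 10·1 + 5·1.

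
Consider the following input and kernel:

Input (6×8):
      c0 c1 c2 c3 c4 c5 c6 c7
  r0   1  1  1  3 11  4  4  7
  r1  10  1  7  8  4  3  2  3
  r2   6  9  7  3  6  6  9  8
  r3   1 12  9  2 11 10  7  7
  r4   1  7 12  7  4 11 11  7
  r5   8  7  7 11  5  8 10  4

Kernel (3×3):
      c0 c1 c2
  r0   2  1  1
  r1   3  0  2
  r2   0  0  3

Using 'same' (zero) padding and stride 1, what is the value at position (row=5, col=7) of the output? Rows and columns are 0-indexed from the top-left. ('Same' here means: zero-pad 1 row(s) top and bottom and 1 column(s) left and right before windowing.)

59

The receptive field on the zero-padded input at this output position is [11 7 0 / 10 4 0 / 0 0 0]. Elementwise product with the kernel and sum: 11·2 + 7·1 + 0·1 + 10·3 + 0·2 + 0·3.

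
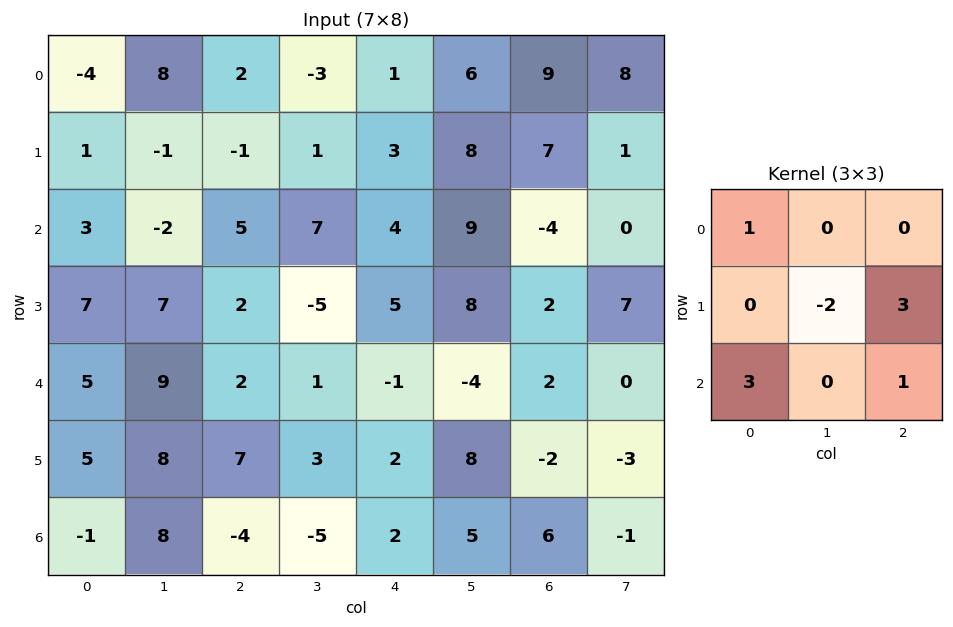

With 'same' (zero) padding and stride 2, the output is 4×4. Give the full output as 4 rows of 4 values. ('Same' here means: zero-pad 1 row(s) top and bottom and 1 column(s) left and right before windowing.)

31 -15 27 31
-5 26 13 47
25 33 2 25
26 1 14 -7

Output[0,0]: The receptive field on the zero-padded input at this output position is [0 0 0 / 0 -4 8 / 0 1 -1]. Elementwise product with the kernel and sum: 0·1 + -4·-2 + 8·3 + 0·3 + -1·1.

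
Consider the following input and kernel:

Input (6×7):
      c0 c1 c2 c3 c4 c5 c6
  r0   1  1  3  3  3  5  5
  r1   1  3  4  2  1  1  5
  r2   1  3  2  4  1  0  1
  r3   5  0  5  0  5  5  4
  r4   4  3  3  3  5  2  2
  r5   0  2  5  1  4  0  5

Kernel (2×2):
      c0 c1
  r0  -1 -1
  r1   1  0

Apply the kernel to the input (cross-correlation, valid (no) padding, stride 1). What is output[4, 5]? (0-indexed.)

-4

The receptive field on the input at this output position is [2 2 / 0 5]. Elementwise product with the kernel and sum: 2·-1 + 2·-1 + 0·1.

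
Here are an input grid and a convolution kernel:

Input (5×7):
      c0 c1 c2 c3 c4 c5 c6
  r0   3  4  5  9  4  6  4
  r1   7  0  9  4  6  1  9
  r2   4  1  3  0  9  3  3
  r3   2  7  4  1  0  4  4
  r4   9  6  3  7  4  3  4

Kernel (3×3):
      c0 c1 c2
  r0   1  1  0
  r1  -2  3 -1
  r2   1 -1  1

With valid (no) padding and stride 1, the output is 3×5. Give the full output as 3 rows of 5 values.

-10 30 14 16 1
-2 20 1 39 -5
24 11 -2 9 25

Output[0,0]: The receptive field on the input at this output position is [3 4 5 / 7 0 9 / 4 1 3]. Elementwise product with the kernel and sum: 3·1 + 4·1 + 7·-2 + 0·3 + 9·-1 + 4·1 + 1·-1 + 3·1.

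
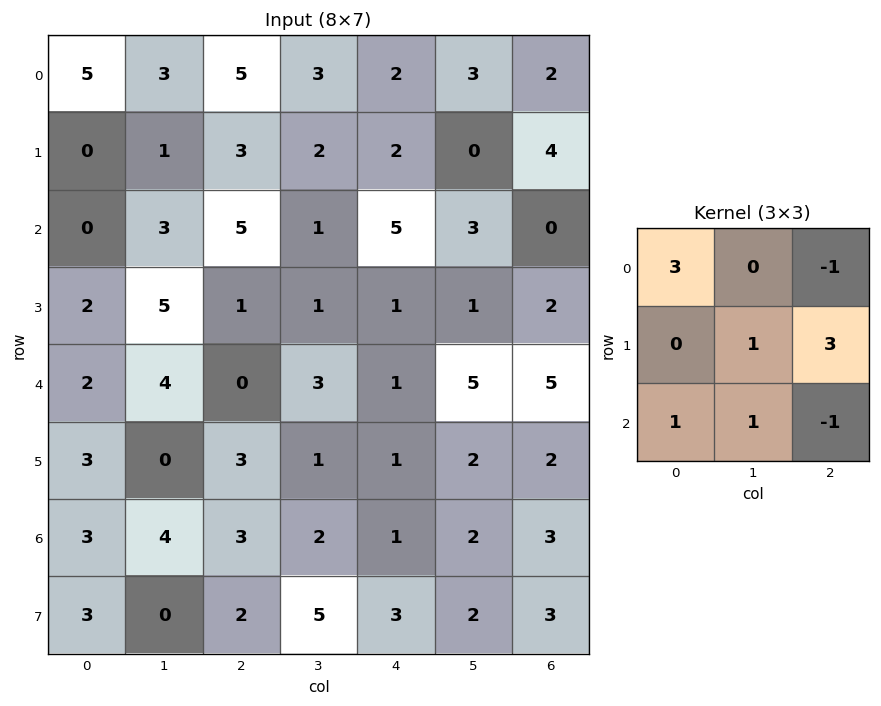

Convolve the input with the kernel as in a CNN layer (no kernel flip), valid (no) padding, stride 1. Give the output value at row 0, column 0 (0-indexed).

The receptive field on the input at this output position is [5 3 5 / 0 1 3 / 0 3 5]. Elementwise product with the kernel and sum: 5·3 + 5·-1 + 1·1 + 3·3 + 0·1 + 3·1 + 5·-1.

18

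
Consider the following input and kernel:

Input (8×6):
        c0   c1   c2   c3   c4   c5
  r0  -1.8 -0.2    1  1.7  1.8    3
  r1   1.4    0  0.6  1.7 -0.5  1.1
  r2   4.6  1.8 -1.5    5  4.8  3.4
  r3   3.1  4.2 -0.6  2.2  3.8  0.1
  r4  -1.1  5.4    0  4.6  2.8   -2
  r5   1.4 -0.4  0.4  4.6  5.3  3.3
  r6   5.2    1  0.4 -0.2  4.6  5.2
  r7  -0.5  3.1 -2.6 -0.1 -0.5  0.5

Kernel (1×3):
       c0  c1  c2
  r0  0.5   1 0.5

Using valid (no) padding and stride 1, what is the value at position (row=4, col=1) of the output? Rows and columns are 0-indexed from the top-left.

5

The receptive field on the input at this output position is [5.4 0 4.6]. Elementwise product with the kernel and sum: 5.4·0.5 + 0·1 + 4.6·0.5.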